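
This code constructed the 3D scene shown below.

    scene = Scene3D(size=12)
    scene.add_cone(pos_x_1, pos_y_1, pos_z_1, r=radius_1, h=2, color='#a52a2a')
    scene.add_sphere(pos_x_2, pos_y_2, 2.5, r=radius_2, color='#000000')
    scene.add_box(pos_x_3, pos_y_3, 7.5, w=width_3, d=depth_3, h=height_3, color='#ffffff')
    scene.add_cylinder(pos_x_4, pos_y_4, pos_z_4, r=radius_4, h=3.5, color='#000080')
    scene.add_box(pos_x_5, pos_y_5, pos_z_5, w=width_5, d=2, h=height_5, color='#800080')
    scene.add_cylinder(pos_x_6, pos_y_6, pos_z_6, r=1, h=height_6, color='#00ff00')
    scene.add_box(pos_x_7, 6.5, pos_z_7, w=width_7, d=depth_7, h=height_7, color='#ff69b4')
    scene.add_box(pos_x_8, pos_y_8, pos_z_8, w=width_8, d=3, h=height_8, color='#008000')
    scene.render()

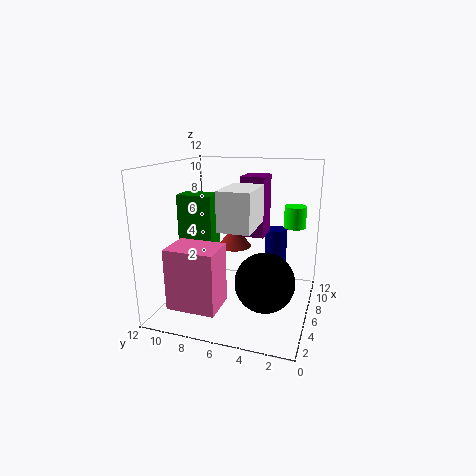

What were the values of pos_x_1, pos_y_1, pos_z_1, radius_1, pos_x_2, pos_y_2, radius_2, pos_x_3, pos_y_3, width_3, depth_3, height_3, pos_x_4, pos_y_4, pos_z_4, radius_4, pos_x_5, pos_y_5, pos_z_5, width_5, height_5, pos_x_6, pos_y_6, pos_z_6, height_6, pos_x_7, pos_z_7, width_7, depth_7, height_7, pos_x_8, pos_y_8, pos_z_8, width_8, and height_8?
pos_x_1 = 8; pos_y_1 = 7; pos_z_1 = 4.5; radius_1 = 1.5; pos_x_2 = 5.5; pos_y_2 = 3.5; radius_2 = 2.5; pos_x_3 = 2.5; pos_y_3 = 4; width_3 = 4; depth_3 = 2.5; height_3 = 3; pos_x_4 = 9.5; pos_y_4 = 3.5; pos_z_4 = 2.5; radius_4 = 1; pos_x_5 = 6.5; pos_y_5 = 4; pos_z_5 = 6; width_5 = 2.5; height_5 = 5; pos_x_6 = 10.5; pos_y_6 = 2; pos_z_6 = 6; height_6 = 2; pos_x_7 = 1.5; pos_z_7 = 1; width_7 = 3; depth_7 = 4; height_7 = 5; pos_x_8 = 5; pos_y_8 = 8; pos_z_8 = 4.5; width_8 = 2; height_8 = 5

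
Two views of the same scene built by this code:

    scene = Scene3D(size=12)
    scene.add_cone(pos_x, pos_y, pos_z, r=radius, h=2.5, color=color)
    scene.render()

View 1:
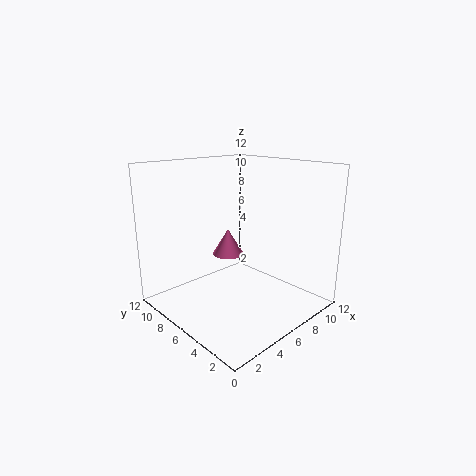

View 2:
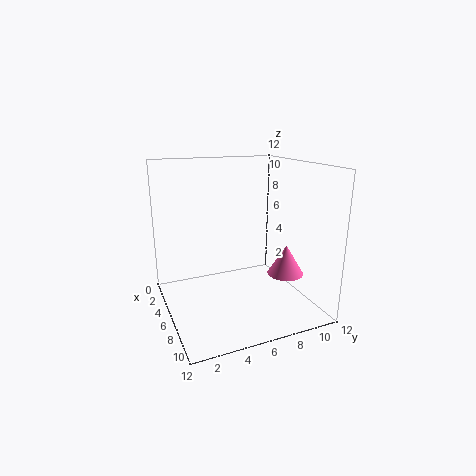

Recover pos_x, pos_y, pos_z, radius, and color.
pos_x = 8
pos_y = 9.5
pos_z = 3
radius = 1.5
color = 'hotpink'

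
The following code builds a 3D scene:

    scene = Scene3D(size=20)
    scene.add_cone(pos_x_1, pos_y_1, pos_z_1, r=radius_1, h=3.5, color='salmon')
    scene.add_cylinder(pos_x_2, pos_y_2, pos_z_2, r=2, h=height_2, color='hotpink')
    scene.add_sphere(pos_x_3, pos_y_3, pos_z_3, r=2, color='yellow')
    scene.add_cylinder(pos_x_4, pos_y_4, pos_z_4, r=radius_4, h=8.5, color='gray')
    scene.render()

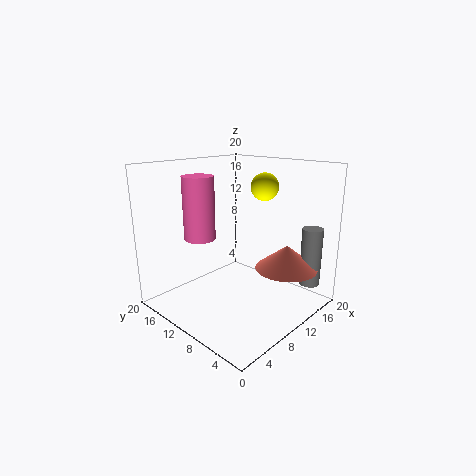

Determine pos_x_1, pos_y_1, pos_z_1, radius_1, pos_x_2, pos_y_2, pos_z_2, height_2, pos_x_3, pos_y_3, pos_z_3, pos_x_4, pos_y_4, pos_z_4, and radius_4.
pos_x_1 = 15.5; pos_y_1 = 5.5; pos_z_1 = 5; radius_1 = 4.5; pos_x_2 = 4.5; pos_y_2 = 11.5; pos_z_2 = 11; height_2 = 8; pos_x_3 = 15; pos_y_3 = 9.5; pos_z_3 = 16.5; pos_x_4 = 18; pos_y_4 = 3; pos_z_4 = 2.5; radius_4 = 1.5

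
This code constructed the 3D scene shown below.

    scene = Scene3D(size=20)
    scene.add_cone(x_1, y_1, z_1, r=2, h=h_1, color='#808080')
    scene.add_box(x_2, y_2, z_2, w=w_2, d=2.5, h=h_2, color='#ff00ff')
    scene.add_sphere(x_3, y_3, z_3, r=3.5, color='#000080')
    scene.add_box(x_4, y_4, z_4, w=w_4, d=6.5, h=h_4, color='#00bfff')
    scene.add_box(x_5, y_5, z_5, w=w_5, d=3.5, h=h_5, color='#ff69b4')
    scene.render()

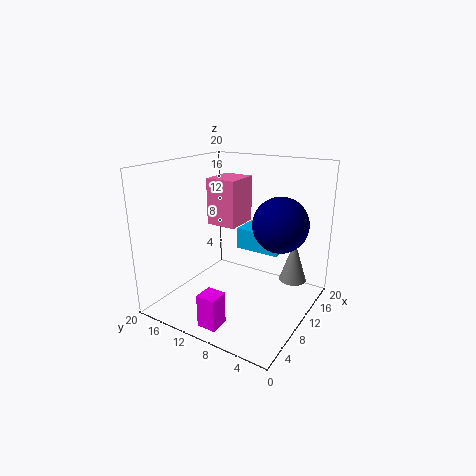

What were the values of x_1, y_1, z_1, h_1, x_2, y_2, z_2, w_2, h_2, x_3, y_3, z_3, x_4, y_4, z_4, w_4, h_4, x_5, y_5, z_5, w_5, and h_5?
x_1 = 15.5
y_1 = 3.75
z_1 = 2.75
h_1 = 6.25
x_2 = 0.5
y_2 = 7.5
z_2 = 1.5
w_2 = 2.5
h_2 = 4.25
x_3 = 9.5
y_3 = 3.5
z_3 = 13.25
x_4 = 12
y_4 = 5
z_4 = 7.5
w_4 = 5.25
h_4 = 3
x_5 = 3
y_5 = 6.25
z_5 = 14.25
w_5 = 4
h_5 = 5.25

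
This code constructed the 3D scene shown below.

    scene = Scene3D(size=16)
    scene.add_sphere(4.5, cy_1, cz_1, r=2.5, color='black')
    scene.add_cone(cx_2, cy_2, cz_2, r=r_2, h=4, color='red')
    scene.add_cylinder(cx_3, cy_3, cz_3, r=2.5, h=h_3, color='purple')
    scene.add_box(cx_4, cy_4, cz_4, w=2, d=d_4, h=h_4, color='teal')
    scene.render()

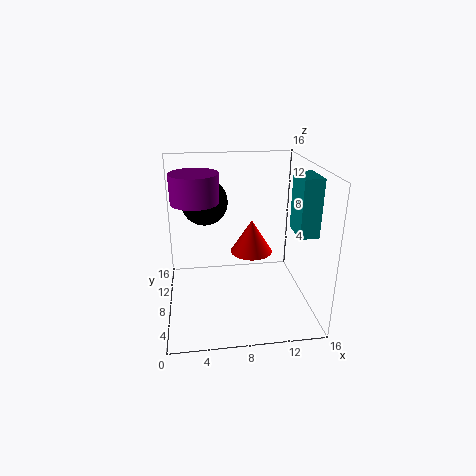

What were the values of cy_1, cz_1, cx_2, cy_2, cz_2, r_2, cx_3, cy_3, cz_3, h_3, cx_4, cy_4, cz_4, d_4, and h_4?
cy_1 = 9; cz_1 = 12; cx_2 = 10; cy_2 = 10.5; cz_2 = 5; r_2 = 2.5; cx_3 = 3.5; cy_3 = 7.5; cz_3 = 12.5; h_3 = 3; cx_4 = 13.5; cy_4 = 3.5; cz_4 = 9.5; d_4 = 3.5; h_4 = 6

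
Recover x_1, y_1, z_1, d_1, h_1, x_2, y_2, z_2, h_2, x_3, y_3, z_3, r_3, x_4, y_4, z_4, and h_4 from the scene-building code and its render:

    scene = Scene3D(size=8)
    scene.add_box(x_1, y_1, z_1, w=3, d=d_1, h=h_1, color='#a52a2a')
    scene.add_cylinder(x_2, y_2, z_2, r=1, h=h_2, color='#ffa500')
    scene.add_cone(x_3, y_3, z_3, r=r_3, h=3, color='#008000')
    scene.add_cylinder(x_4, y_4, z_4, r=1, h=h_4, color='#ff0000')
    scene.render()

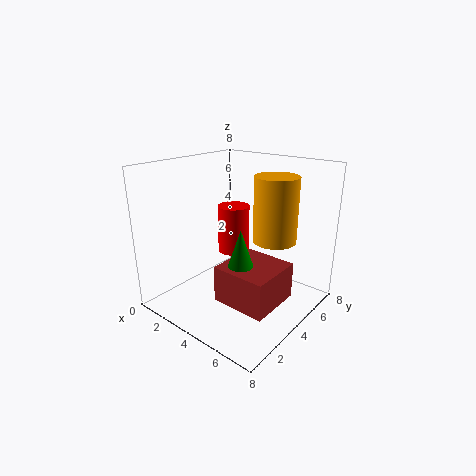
x_1 = 4, y_1 = 2, z_1 = 1, d_1 = 3, h_1 = 2, x_2 = 7, y_2 = 3, z_2 = 5, h_2 = 3, x_3 = 5, y_3 = 3, z_3 = 2, r_3 = 1, x_4 = 2, y_4 = 6, z_4 = 2, h_4 = 3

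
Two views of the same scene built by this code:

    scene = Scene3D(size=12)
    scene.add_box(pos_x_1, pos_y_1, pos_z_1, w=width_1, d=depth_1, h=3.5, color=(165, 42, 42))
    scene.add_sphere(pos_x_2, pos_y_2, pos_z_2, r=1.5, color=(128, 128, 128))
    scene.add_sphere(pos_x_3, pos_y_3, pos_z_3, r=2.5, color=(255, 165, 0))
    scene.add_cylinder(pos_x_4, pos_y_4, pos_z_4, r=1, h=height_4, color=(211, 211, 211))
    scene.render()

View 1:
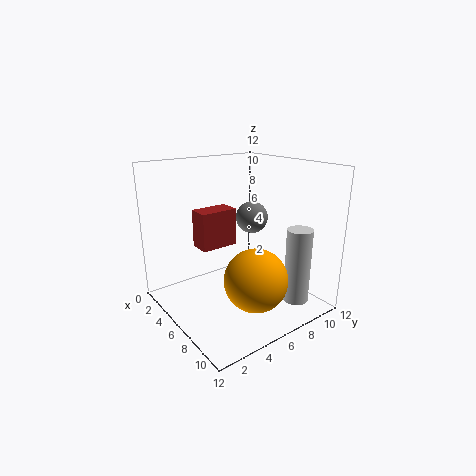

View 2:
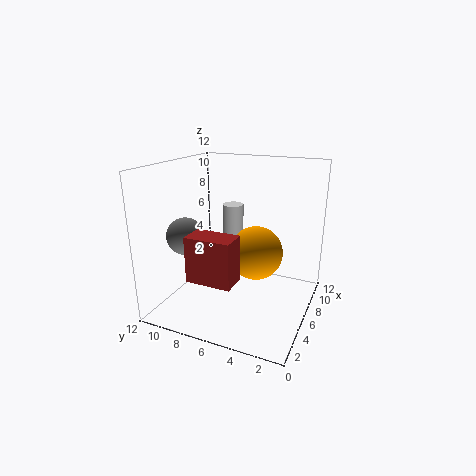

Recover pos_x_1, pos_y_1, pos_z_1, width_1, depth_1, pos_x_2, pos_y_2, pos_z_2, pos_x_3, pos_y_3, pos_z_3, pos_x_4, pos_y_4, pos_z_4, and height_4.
pos_x_1 = 1
pos_y_1 = 4.5
pos_z_1 = 4
width_1 = 2
depth_1 = 3.5
pos_x_2 = 3.5
pos_y_2 = 9.5
pos_z_2 = 6.5
pos_x_3 = 9
pos_y_3 = 5.5
pos_z_3 = 3.5
pos_x_4 = 10.5
pos_y_4 = 8.5
pos_z_4 = 1.5
height_4 = 6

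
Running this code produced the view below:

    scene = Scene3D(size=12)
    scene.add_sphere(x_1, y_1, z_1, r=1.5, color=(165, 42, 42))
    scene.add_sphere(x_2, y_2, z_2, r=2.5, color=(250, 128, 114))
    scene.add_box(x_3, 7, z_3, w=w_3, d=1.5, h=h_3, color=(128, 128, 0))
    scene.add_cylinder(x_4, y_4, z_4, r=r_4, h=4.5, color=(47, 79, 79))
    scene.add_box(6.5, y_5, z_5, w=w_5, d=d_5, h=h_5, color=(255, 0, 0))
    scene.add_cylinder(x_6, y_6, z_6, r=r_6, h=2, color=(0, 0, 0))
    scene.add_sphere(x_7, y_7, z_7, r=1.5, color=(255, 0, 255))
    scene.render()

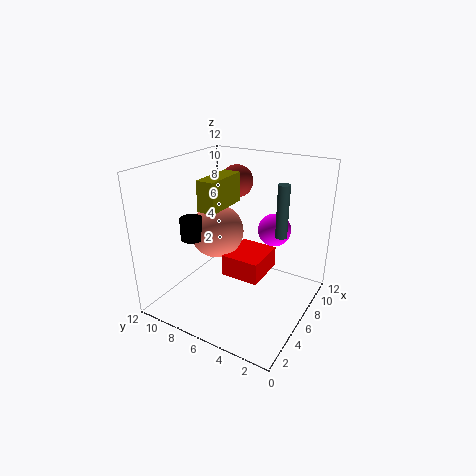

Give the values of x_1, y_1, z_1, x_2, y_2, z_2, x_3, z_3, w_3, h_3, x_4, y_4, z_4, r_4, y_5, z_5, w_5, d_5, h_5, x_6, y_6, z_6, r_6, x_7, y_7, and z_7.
x_1 = 10, y_1 = 8.5, z_1 = 9.5, x_2 = 8, y_2 = 9.5, z_2 = 5, x_3 = 4, z_3 = 8.5, w_3 = 4, h_3 = 2.5, x_4 = 8, y_4 = 3, z_4 = 6, r_4 = 0.5, y_5 = 4.5, z_5 = 1.5, w_5 = 4, d_5 = 3.5, h_5 = 2, x_6 = 5.5, y_6 = 10.5, z_6 = 5, r_6 = 1, x_7 = 10, y_7 = 4.5, z_7 = 5.5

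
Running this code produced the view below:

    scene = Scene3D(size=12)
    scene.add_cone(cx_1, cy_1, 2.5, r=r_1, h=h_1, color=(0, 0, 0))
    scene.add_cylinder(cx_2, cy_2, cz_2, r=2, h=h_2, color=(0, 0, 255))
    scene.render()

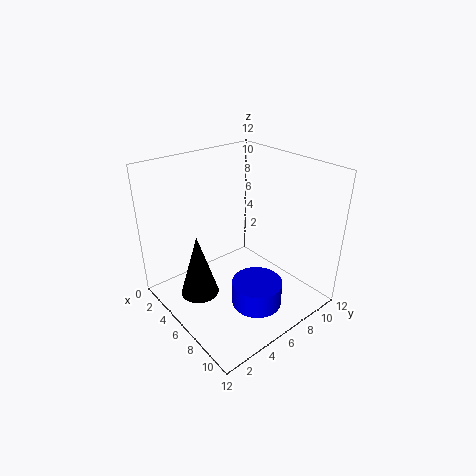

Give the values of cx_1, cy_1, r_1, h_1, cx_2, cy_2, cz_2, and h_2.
cx_1 = 6
cy_1 = 2
r_1 = 1.5
h_1 = 5
cx_2 = 9
cy_2 = 5.5
cz_2 = 1.5
h_2 = 2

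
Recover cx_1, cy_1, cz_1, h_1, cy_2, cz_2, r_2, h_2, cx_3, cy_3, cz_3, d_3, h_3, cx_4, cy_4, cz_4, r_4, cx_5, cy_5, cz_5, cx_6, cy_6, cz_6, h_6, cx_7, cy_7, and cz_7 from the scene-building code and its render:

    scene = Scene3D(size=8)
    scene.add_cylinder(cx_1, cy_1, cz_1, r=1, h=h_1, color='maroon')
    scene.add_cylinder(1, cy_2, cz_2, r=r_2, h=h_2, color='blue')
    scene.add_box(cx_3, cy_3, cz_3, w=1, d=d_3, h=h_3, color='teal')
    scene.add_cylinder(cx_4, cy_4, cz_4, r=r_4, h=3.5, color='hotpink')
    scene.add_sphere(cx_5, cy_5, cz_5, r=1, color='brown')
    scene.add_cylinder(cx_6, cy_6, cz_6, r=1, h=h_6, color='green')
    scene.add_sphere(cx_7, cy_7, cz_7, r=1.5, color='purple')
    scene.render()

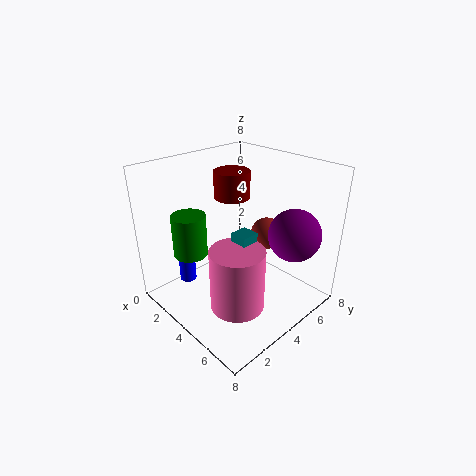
cx_1 = 3
cy_1 = 4.5
cz_1 = 6
h_1 = 1.5
cy_2 = 2.5
cz_2 = 0.5
r_2 = 0.5
h_2 = 1.5
cx_3 = 4
cy_3 = 3.5
cz_3 = 3.5
d_3 = 1
h_3 = 1
cx_4 = 5
cy_4 = 3
cz_4 = 0.5
r_4 = 1.5
cx_5 = 3.5
cy_5 = 7
cz_5 = 3
cx_6 = 1.5
cy_6 = 2.5
cz_6 = 2.5
h_6 = 2.5
cx_7 = 6
cy_7 = 6.5
cz_7 = 4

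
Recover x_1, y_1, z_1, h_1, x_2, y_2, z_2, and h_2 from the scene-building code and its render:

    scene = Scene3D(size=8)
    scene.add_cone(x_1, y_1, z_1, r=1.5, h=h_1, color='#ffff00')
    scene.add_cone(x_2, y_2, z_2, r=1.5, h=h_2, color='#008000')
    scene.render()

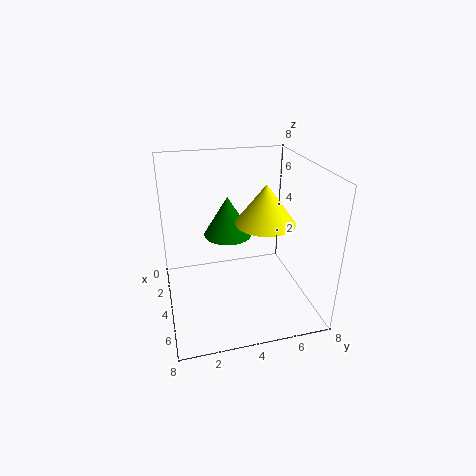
x_1 = 5.5, y_1 = 5, z_1 = 5.5, h_1 = 2, x_2 = 1.5, y_2 = 4, z_2 = 3, h_2 = 2.5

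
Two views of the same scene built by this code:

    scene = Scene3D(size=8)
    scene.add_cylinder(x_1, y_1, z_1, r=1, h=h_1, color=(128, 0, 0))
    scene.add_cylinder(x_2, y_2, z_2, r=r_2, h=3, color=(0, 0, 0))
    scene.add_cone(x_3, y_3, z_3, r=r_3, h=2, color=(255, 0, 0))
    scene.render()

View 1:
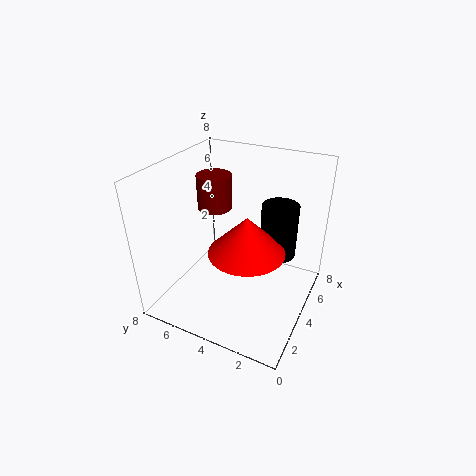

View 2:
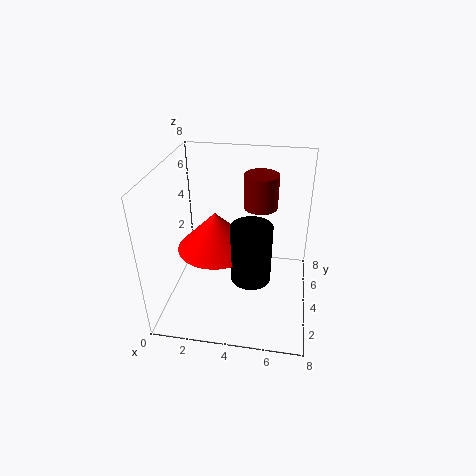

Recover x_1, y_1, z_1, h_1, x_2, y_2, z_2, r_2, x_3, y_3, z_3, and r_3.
x_1 = 5, y_1 = 6, z_1 = 5, h_1 = 2, x_2 = 5, y_2 = 2, z_2 = 3, r_2 = 1, x_3 = 3, y_3 = 3, z_3 = 4, r_3 = 2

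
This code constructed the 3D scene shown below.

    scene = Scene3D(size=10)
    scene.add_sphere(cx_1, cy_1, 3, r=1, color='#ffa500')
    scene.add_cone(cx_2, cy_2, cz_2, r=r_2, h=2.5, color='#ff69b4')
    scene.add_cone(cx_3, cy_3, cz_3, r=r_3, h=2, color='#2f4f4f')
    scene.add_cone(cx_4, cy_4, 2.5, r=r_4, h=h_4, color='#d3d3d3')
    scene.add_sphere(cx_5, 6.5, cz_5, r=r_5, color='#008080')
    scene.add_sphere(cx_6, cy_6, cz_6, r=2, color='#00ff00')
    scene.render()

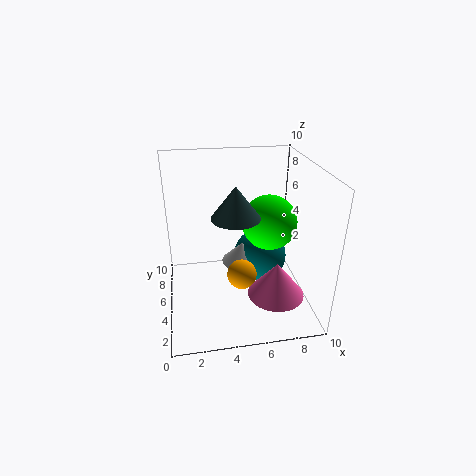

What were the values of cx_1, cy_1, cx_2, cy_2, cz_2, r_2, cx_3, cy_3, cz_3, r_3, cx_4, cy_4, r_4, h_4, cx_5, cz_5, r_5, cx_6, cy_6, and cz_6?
cx_1 = 5
cy_1 = 3.5
cx_2 = 7.5
cy_2 = 3.5
cz_2 = 1
r_2 = 2
cx_3 = 4.5
cy_3 = 3
cz_3 = 7.5
r_3 = 1.5
cx_4 = 5.5
cy_4 = 6
r_4 = 1.5
h_4 = 1.5
cx_5 = 7
cz_5 = 2.5
r_5 = 2
cx_6 = 7.5
cy_6 = 6
cz_6 = 5.5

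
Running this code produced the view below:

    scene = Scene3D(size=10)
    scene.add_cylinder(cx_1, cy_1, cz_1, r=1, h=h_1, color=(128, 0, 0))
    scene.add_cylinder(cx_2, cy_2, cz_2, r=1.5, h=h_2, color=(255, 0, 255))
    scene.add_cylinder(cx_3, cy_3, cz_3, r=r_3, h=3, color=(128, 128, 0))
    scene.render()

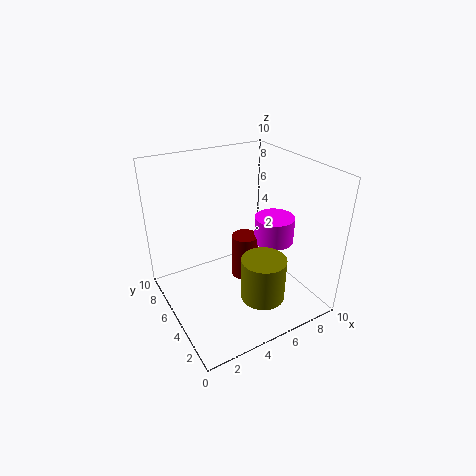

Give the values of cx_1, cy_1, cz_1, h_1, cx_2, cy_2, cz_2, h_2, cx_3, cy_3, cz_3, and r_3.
cx_1 = 6.5
cy_1 = 6.5
cz_1 = 0.5
h_1 = 3.5
cx_2 = 8.5
cy_2 = 5.5
cz_2 = 3.5
h_2 = 2
cx_3 = 5.5
cy_3 = 2.5
cz_3 = 1.5
r_3 = 1.5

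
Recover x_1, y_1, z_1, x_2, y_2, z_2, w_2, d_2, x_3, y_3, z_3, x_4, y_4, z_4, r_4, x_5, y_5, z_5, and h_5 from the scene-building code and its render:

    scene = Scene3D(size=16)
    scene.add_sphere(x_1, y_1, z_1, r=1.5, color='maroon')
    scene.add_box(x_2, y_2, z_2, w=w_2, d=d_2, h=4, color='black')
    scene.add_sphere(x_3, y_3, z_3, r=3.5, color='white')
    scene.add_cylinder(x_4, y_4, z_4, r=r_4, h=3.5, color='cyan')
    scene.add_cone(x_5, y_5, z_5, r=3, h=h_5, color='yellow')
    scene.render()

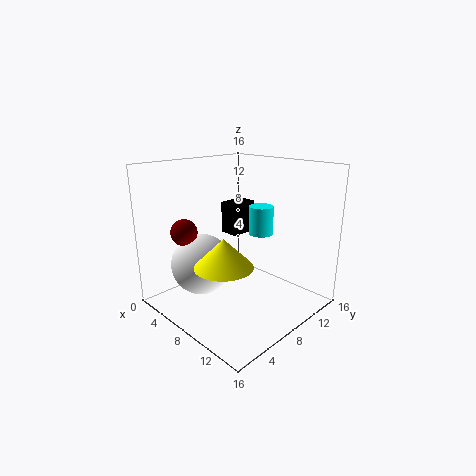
x_1 = 3.5
y_1 = 4
z_1 = 8.5
x_2 = 2
y_2 = 11
z_2 = 6.5
w_2 = 2.5
d_2 = 3.5
x_3 = 4.5
y_3 = 5.5
z_3 = 4.5
x_4 = 7
y_4 = 13
z_4 = 7
r_4 = 1.5
x_5 = 10
y_5 = 4
z_5 = 6.5
h_5 = 3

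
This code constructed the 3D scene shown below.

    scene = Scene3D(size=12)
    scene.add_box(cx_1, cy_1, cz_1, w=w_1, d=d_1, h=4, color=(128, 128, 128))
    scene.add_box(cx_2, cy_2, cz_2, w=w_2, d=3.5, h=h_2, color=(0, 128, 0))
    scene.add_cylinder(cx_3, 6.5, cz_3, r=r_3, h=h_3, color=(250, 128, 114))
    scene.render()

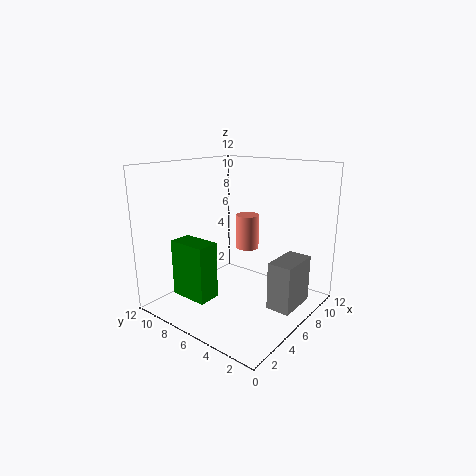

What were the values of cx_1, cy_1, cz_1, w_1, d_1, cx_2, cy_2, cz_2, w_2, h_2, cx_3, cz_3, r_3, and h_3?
cx_1 = 6; cy_1 = 1; cz_1 = 0.5; w_1 = 3.5; d_1 = 2; cx_2 = 3; cy_2 = 7.5; cz_2 = 0.5; w_2 = 2; h_2 = 5; cx_3 = 8; cz_3 = 4.5; r_3 = 1; h_3 = 3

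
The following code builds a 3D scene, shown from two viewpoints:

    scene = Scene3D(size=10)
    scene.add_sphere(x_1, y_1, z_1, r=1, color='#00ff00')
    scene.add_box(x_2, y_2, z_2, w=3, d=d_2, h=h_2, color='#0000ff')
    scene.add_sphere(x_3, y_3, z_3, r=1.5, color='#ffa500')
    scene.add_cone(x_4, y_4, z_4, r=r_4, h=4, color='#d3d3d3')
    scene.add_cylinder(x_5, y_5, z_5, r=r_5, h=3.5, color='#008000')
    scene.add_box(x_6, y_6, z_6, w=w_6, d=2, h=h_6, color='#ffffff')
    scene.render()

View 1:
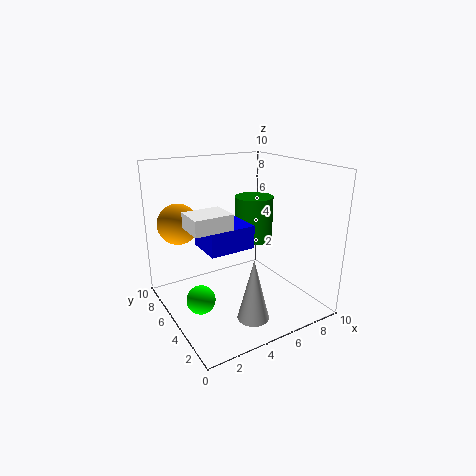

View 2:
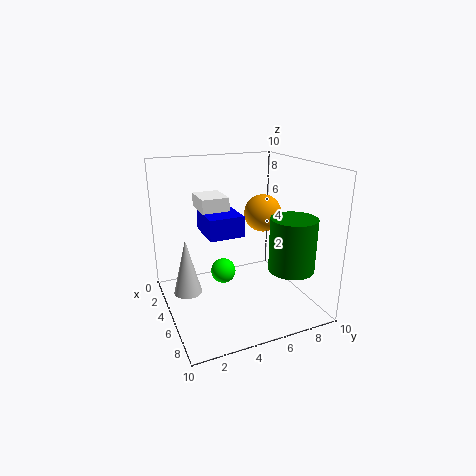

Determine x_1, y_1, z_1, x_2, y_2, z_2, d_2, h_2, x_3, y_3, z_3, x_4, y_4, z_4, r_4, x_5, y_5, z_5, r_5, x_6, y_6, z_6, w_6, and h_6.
x_1 = 2; y_1 = 5; z_1 = 1; x_2 = 2; y_2 = 3; z_2 = 5; d_2 = 2.5; h_2 = 1.5; x_3 = 2; y_3 = 8.5; z_3 = 5.5; x_4 = 4; y_4 = 1.5; z_4 = 1; r_4 = 1; x_5 = 8; y_5 = 7.5; z_5 = 3.5; r_5 = 1.5; x_6 = 1; y_6 = 3; z_6 = 6.5; w_6 = 2.5; h_6 = 1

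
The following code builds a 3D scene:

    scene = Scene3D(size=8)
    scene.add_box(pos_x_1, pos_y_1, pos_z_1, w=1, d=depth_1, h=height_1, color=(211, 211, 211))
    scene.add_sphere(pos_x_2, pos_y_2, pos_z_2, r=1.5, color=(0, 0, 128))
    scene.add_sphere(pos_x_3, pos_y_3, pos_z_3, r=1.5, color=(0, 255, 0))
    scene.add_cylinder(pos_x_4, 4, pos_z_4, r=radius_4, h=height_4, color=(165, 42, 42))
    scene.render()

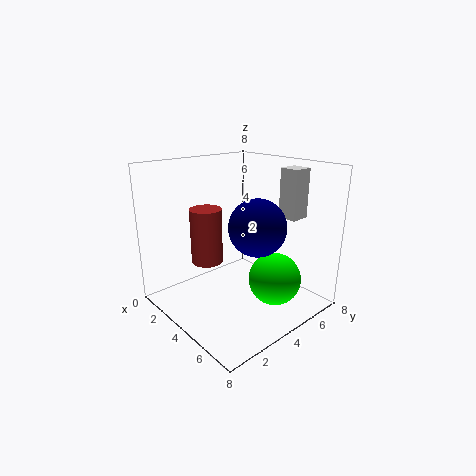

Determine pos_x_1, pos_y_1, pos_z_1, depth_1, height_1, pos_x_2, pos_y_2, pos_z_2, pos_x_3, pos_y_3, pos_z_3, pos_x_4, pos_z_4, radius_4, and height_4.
pos_x_1 = 6
pos_y_1 = 5
pos_z_1 = 5.5
depth_1 = 1
height_1 = 2.5
pos_x_2 = 5.5
pos_y_2 = 4
pos_z_2 = 5
pos_x_3 = 5.5
pos_y_3 = 5.5
pos_z_3 = 1.5
pos_x_4 = 1
pos_z_4 = 1.5
radius_4 = 1
height_4 = 3.5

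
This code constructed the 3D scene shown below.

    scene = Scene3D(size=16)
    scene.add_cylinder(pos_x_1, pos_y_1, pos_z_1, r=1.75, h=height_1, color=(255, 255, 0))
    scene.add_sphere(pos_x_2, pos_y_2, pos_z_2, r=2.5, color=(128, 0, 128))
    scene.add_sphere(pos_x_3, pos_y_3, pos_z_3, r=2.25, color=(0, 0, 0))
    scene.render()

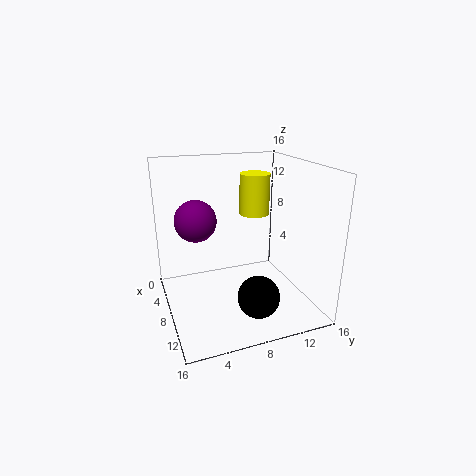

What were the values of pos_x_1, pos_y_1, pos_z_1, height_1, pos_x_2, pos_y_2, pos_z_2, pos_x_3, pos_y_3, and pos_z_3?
pos_x_1 = 5.5; pos_y_1 = 11; pos_z_1 = 9.75; height_1 = 4.75; pos_x_2 = 3.75; pos_y_2 = 4.25; pos_z_2 = 9; pos_x_3 = 12.25; pos_y_3 = 8.75; pos_z_3 = 2.75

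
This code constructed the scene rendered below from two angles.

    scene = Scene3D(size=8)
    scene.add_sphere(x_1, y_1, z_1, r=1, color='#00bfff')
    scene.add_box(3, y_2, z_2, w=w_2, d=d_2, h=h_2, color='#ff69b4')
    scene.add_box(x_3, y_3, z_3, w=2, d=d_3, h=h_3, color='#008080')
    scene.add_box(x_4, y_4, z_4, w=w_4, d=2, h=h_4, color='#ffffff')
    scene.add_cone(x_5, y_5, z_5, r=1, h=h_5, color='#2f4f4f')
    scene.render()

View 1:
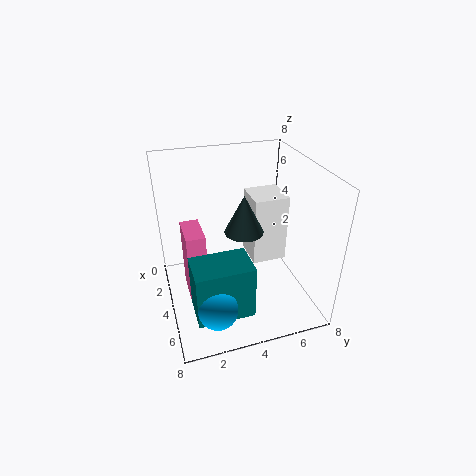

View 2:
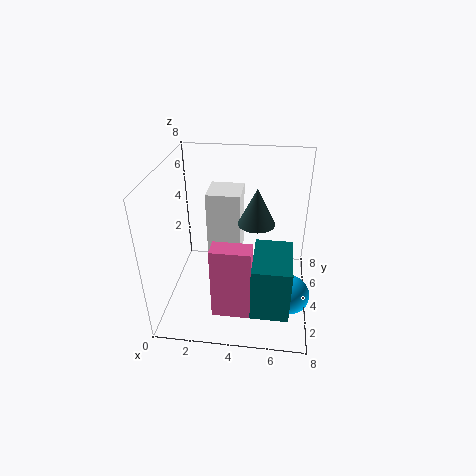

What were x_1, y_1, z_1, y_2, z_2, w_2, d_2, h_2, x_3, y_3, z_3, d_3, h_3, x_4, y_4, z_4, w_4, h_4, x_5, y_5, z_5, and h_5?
x_1 = 7, y_1 = 2, z_1 = 2, y_2 = 1, z_2 = 1, w_2 = 2, d_2 = 1, h_2 = 4, x_3 = 5, y_3 = 1, z_3 = 1, d_3 = 3, h_3 = 3, x_4 = 2, y_4 = 5, z_4 = 2, w_4 = 2, h_4 = 4, x_5 = 5, y_5 = 4, z_5 = 5, h_5 = 2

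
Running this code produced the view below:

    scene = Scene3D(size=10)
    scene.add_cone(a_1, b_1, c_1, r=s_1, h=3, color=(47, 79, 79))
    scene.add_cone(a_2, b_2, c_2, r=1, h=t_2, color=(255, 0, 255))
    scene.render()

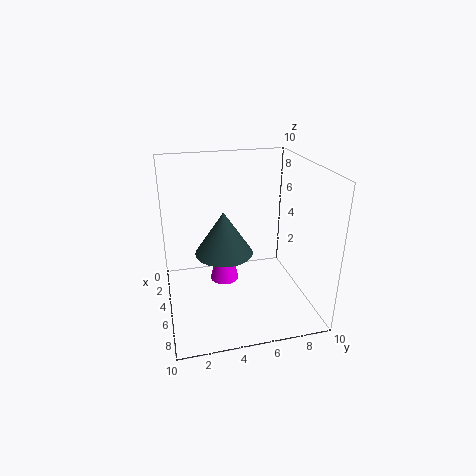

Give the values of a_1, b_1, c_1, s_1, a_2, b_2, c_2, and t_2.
a_1 = 5; b_1 = 4; c_1 = 4; s_1 = 2; a_2 = 5; b_2 = 4; c_2 = 2; t_2 = 4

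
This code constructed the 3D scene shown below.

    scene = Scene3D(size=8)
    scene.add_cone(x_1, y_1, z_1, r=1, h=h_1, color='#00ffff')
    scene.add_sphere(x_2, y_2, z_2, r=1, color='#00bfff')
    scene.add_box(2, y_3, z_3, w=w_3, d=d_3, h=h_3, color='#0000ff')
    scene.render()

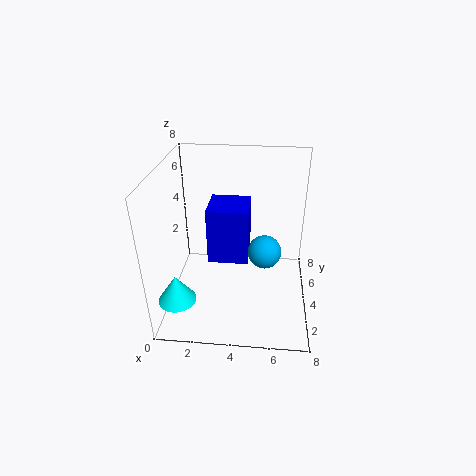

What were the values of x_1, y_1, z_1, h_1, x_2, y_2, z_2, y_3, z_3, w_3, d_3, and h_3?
x_1 = 1, y_1 = 1.5, z_1 = 1.5, h_1 = 1.5, x_2 = 5.5, y_2 = 5, z_2 = 2.5, y_3 = 5, z_3 = 1.5, w_3 = 2.5, d_3 = 2.5, h_3 = 3.5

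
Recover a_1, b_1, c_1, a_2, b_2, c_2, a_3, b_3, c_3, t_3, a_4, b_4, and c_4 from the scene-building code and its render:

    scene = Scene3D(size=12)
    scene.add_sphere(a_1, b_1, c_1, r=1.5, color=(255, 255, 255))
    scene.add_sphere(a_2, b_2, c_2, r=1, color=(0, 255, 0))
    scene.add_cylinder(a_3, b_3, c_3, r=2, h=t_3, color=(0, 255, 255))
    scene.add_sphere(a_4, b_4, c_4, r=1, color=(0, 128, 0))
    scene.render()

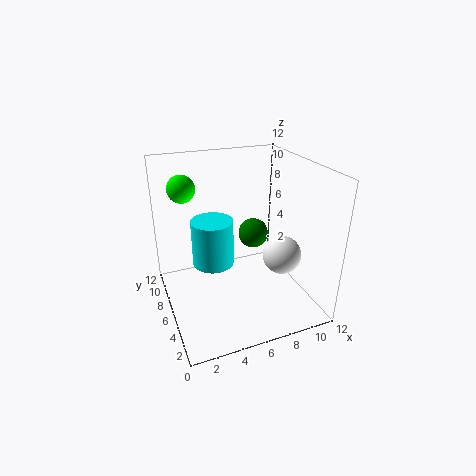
a_1 = 8.5
b_1 = 3
c_1 = 5.5
a_2 = 1.5
b_2 = 5.5
c_2 = 11
a_3 = 5
b_3 = 10
c_3 = 1.5
t_3 = 4.5
a_4 = 5.5
b_4 = 2
c_4 = 8.5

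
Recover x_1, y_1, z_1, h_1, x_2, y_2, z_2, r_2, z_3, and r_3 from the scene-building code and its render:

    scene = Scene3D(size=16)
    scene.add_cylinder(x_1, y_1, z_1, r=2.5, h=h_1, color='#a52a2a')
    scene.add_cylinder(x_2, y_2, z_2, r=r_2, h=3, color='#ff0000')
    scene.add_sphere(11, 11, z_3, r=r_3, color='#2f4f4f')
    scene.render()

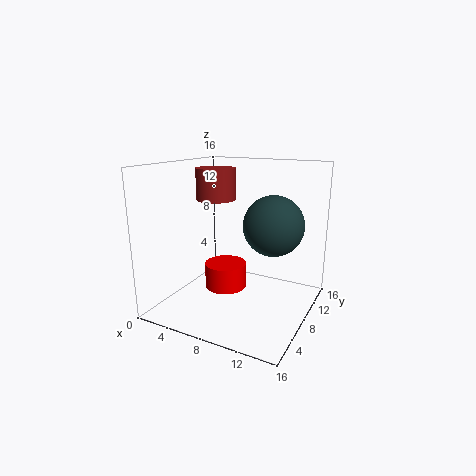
x_1 = 2.5
y_1 = 12.5
z_1 = 11
h_1 = 4
x_2 = 5.5
y_2 = 9.5
z_2 = 1
r_2 = 2.5
z_3 = 9
r_3 = 3.5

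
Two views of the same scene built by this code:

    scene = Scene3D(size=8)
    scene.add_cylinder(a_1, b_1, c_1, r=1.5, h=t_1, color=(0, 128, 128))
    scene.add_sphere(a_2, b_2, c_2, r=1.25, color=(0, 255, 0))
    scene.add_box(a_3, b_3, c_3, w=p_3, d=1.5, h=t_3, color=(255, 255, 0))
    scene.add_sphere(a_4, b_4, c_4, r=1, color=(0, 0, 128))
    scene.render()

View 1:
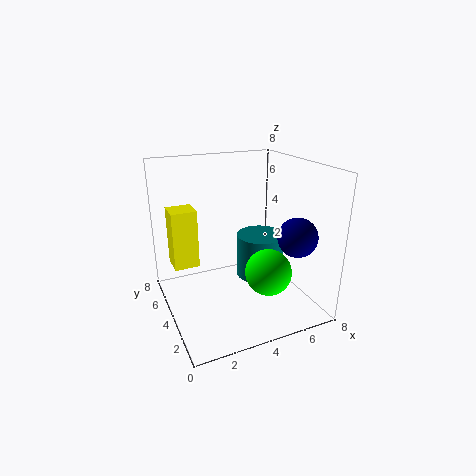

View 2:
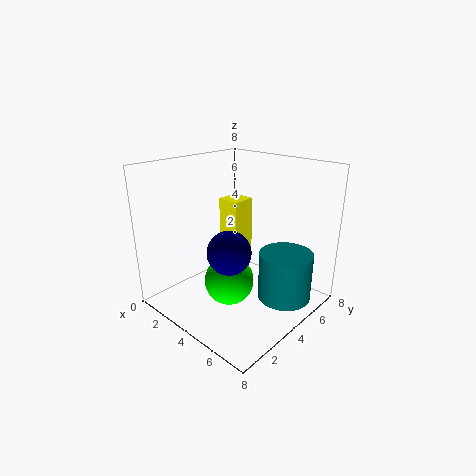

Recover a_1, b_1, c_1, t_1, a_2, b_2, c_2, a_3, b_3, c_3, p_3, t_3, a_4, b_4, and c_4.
a_1 = 6.25
b_1 = 5.5
c_1 = 0.5
t_1 = 2.75
a_2 = 5
b_2 = 2.25
c_2 = 2.5
a_3 = 0.75
b_3 = 5.75
c_3 = 1.75
p_3 = 1.5
t_3 = 3.5
a_4 = 6
b_4 = 1.25
c_4 = 4.75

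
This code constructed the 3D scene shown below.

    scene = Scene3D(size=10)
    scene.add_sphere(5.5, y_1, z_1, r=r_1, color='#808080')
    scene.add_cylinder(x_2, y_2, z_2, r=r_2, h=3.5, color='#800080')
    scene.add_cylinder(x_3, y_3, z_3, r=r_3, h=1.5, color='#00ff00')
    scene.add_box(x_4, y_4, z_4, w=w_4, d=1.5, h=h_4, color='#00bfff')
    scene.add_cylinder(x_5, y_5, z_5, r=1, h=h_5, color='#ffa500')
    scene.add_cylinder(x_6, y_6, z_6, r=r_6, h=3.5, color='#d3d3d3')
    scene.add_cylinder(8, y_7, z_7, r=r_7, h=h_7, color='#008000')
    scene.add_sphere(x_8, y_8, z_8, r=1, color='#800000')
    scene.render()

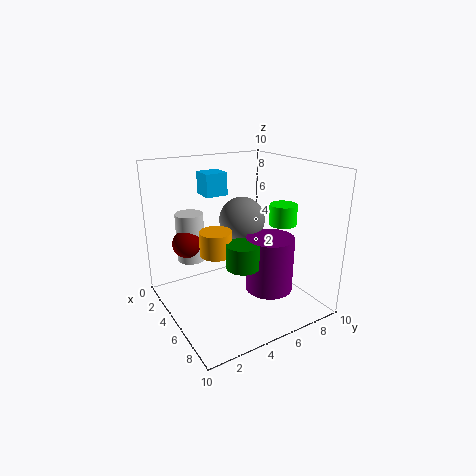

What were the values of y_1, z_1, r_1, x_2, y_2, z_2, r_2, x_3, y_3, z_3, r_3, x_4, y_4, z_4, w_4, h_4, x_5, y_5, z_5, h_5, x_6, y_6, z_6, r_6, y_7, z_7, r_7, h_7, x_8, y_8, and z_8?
y_1 = 5, z_1 = 6.5, r_1 = 1.5, x_2 = 8, y_2 = 5.5, z_2 = 2.5, r_2 = 1.5, x_3 = 5.5, y_3 = 8.5, z_3 = 5.5, r_3 = 1, x_4 = 3, y_4 = 3, z_4 = 8, w_4 = 1.5, h_4 = 1.5, x_5 = 6.5, y_5 = 2.5, z_5 = 5, h_5 = 1.5, x_6 = 2.5, y_6 = 2.5, z_6 = 3, r_6 = 1, y_7 = 3.5, z_7 = 4.5, r_7 = 1, h_7 = 1.5, x_8 = 3, y_8 = 2, z_8 = 4.5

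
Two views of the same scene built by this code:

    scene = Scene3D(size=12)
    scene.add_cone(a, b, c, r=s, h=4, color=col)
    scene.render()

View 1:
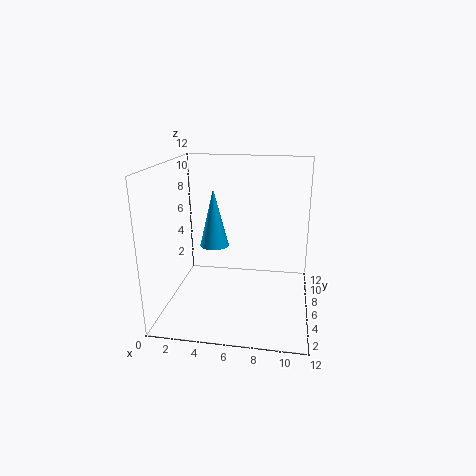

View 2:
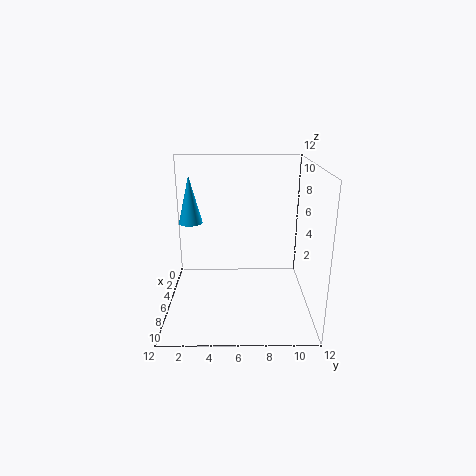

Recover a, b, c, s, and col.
a = 5, b = 2, c = 7, s = 1, col = 'deepskyblue'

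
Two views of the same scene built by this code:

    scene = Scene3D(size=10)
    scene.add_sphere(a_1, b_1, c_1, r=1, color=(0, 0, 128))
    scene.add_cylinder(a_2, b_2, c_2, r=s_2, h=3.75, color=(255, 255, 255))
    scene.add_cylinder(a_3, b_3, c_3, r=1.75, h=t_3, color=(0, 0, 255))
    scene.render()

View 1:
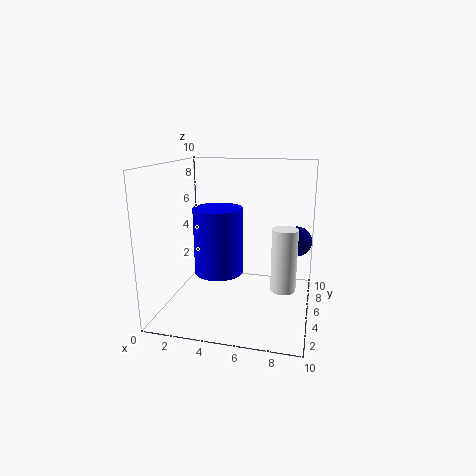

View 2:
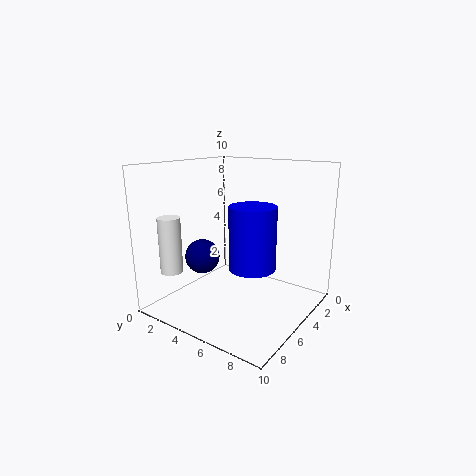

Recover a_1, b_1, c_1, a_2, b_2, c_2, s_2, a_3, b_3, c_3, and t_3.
a_1 = 9, b_1 = 5.25, c_1 = 5, a_2 = 8.5, b_2 = 2, c_2 = 3, s_2 = 0.75, a_3 = 3.5, b_3 = 5.25, c_3 = 2.25, t_3 = 4.75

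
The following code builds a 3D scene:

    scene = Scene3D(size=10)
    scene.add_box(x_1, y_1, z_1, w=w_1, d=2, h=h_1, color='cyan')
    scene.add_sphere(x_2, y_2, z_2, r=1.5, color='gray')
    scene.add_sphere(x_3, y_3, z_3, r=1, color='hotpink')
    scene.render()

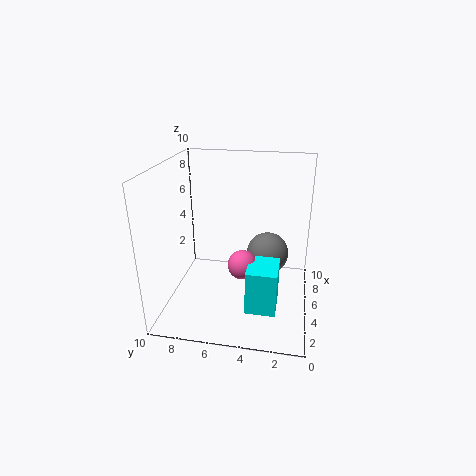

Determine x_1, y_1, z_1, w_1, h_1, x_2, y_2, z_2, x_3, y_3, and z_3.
x_1 = 2
y_1 = 2
z_1 = 1
w_1 = 2.5
h_1 = 3
x_2 = 6
y_2 = 3
z_2 = 3.5
x_3 = 4
y_3 = 4.5
z_3 = 3.5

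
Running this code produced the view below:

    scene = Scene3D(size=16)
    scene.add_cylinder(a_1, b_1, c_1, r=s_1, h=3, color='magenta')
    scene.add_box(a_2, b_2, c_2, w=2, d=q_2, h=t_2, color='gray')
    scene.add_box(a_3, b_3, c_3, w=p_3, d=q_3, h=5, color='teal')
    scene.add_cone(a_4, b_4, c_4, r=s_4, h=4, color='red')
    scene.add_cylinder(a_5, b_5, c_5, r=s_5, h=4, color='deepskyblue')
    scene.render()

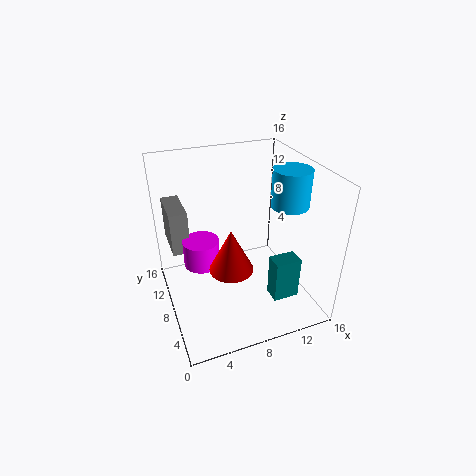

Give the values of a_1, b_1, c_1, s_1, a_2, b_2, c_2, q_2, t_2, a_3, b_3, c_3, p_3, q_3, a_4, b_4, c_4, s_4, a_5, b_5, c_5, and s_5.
a_1 = 4; b_1 = 9; c_1 = 5; s_1 = 2; a_2 = 1; b_2 = 10; c_2 = 6; q_2 = 5; t_2 = 5; a_3 = 11; b_3 = 4; c_3 = 1; p_3 = 3; q_3 = 2; a_4 = 5; b_4 = 2; c_4 = 9; s_4 = 2; a_5 = 13; b_5 = 6; c_5 = 12; s_5 = 2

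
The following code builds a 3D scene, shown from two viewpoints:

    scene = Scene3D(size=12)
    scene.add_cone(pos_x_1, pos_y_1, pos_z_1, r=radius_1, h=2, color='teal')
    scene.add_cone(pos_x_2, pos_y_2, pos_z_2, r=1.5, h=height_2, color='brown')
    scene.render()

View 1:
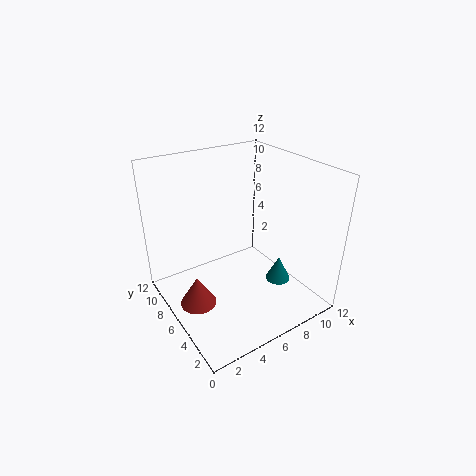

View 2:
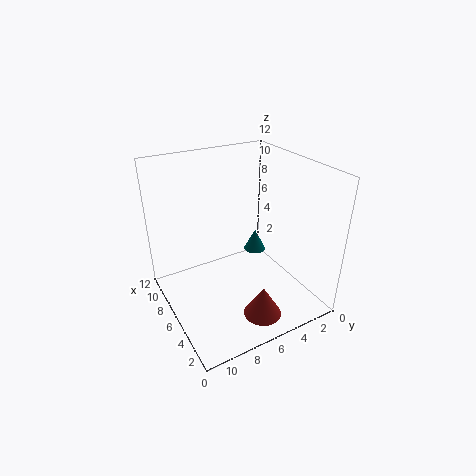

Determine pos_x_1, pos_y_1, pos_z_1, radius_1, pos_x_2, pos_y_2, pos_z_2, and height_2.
pos_x_1 = 8
pos_y_1 = 3
pos_z_1 = 3
radius_1 = 1
pos_x_2 = 2
pos_y_2 = 6
pos_z_2 = 1
height_2 = 2.5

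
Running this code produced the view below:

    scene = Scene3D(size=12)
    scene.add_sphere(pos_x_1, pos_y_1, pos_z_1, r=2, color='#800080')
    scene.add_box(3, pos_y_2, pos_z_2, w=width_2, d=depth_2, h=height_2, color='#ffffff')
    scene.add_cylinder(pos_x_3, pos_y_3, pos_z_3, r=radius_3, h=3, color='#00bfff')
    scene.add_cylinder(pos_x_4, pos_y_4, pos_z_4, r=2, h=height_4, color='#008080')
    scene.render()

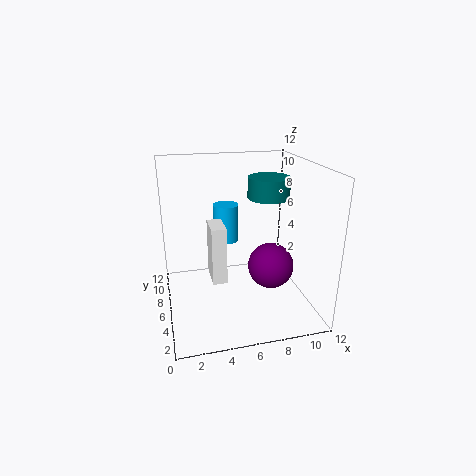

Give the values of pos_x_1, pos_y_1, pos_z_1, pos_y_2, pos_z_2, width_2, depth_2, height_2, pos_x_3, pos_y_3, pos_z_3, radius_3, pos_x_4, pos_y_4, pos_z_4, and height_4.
pos_x_1 = 9
pos_y_1 = 6
pos_z_1 = 3
pos_y_2 = 1
pos_z_2 = 5
width_2 = 1
depth_2 = 2
height_2 = 4
pos_x_3 = 5
pos_y_3 = 6
pos_z_3 = 6
radius_3 = 1
pos_x_4 = 10
pos_y_4 = 10
pos_z_4 = 8
height_4 = 2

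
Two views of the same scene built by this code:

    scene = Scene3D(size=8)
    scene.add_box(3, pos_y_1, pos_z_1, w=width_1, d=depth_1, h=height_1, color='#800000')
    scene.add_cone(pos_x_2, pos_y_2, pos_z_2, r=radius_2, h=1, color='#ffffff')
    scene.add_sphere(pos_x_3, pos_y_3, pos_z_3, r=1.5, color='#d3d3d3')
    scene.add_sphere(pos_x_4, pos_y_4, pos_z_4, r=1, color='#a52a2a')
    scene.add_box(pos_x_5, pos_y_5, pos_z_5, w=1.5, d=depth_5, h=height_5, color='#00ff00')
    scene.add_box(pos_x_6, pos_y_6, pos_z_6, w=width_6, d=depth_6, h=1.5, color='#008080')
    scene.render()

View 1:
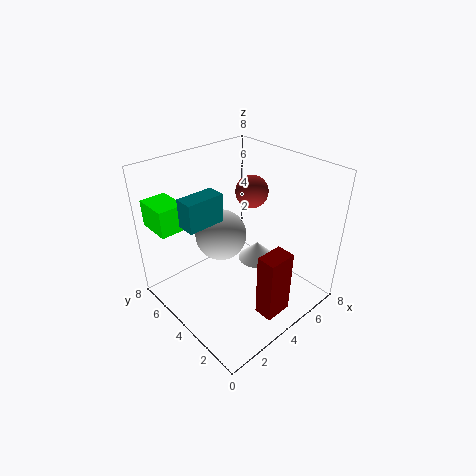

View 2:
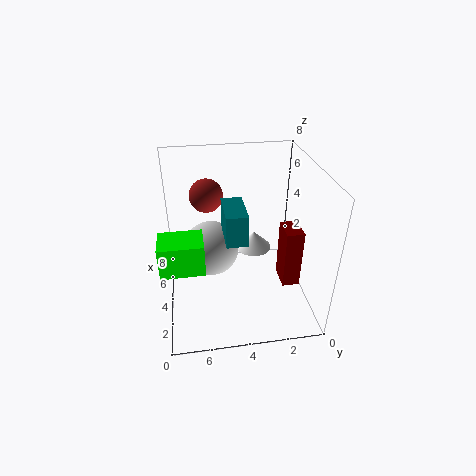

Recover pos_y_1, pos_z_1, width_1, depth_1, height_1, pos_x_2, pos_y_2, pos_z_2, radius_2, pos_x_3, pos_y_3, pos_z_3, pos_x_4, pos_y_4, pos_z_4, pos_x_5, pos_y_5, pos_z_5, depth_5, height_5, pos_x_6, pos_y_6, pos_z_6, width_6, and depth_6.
pos_y_1 = 0.5
pos_z_1 = 1
width_1 = 1.5
depth_1 = 1
height_1 = 3.5
pos_x_2 = 4.5
pos_y_2 = 3
pos_z_2 = 3
radius_2 = 1
pos_x_3 = 4
pos_y_3 = 5.5
pos_z_3 = 3.5
pos_x_4 = 6.5
pos_y_4 = 5.5
pos_z_4 = 5.5
pos_x_5 = 0.5
pos_y_5 = 6
pos_z_5 = 4.5
depth_5 = 2
height_5 = 1.5
pos_x_6 = 1
pos_y_6 = 4
pos_z_6 = 5.5
width_6 = 2
depth_6 = 1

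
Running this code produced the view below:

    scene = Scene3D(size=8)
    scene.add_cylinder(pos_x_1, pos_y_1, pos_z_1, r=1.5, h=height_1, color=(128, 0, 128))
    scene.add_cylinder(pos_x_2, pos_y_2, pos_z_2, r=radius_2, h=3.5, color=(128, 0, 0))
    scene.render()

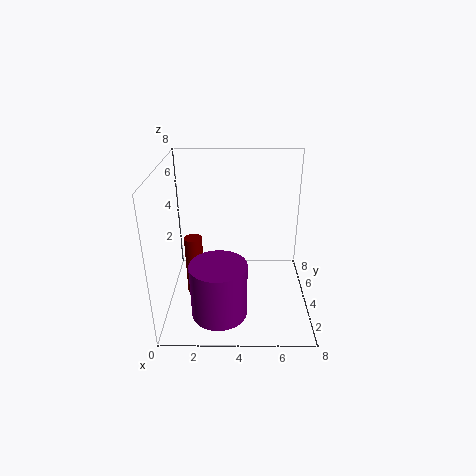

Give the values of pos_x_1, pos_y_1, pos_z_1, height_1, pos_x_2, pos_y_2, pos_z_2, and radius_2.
pos_x_1 = 3
pos_y_1 = 2
pos_z_1 = 0.5
height_1 = 3
pos_x_2 = 1.5
pos_y_2 = 4
pos_z_2 = 0.5
radius_2 = 0.5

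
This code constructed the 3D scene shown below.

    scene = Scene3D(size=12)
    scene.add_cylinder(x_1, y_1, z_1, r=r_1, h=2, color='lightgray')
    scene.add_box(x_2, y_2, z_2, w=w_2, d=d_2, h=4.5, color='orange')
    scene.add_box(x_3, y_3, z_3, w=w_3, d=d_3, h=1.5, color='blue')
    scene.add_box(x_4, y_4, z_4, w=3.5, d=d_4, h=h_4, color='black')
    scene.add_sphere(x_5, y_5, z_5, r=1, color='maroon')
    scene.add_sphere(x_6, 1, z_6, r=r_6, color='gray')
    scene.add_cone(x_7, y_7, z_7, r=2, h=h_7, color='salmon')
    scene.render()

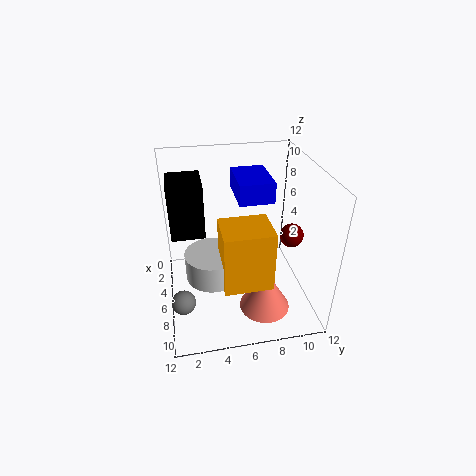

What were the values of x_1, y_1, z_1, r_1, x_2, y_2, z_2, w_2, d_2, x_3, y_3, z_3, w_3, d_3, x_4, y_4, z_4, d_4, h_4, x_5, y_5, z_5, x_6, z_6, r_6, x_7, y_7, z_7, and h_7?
x_1 = 9, y_1 = 3.5, z_1 = 5, r_1 = 2, x_2 = 8.5, y_2 = 4, z_2 = 5, w_2 = 3, d_2 = 3.5, x_3 = 5.5, y_3 = 5.5, z_3 = 10.5, w_3 = 3.5, d_3 = 2.5, x_4 = 0.5, y_4 = 0.5, z_4 = 5, d_4 = 3, h_4 = 5, x_5 = 6.5, y_5 = 10.5, z_5 = 6, x_6 = 8, z_6 = 1.5, r_6 = 1, x_7 = 9.5, y_7 = 7.5, z_7 = 1.5, h_7 = 3.5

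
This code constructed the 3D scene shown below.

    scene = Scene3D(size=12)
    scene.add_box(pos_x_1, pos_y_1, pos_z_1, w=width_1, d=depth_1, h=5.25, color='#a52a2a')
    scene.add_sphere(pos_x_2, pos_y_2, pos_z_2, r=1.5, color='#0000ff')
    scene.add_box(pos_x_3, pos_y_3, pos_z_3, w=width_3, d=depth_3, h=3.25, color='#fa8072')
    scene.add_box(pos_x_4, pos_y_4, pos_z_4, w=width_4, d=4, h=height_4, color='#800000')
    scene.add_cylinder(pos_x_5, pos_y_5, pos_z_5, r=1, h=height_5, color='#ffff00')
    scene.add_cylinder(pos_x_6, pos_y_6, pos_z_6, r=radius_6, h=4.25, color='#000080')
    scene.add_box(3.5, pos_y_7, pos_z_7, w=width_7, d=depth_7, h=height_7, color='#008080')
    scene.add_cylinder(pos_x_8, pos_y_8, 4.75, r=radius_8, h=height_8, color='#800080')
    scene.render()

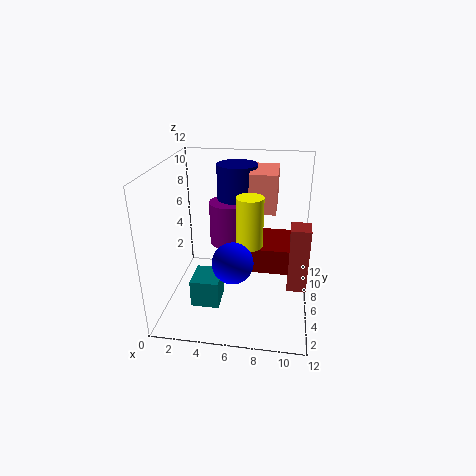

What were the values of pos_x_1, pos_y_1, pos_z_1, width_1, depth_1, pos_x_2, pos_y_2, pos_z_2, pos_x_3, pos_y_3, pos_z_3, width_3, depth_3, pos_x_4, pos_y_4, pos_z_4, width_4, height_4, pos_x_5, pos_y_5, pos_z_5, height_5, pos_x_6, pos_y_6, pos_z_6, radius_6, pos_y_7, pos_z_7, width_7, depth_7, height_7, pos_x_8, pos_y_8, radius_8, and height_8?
pos_x_1 = 10.25, pos_y_1 = 3.75, pos_z_1 = 2.75, width_1 = 1.5, depth_1 = 1.75, pos_x_2 = 6.25, pos_y_2 = 2, pos_z_2 = 6, pos_x_3 = 6.75, pos_y_3 = 6.5, pos_z_3 = 8, width_3 = 2.25, depth_3 = 4, pos_x_4 = 6.75, pos_y_4 = 3.75, pos_z_4 = 4.25, width_4 = 4, height_4 = 2, pos_x_5 = 7.25, pos_y_5 = 3.5, pos_z_5 = 6.75, height_5 = 3.75, pos_x_6 = 5.5, pos_y_6 = 8.75, pos_z_6 = 7.25, radius_6 = 1.75, pos_y_7 = 0.25, pos_z_7 = 3.25, width_7 = 2, depth_7 = 2.25, height_7 = 2, pos_x_8 = 5, pos_y_8 = 7.75, radius_8 = 1.75, height_8 = 3.75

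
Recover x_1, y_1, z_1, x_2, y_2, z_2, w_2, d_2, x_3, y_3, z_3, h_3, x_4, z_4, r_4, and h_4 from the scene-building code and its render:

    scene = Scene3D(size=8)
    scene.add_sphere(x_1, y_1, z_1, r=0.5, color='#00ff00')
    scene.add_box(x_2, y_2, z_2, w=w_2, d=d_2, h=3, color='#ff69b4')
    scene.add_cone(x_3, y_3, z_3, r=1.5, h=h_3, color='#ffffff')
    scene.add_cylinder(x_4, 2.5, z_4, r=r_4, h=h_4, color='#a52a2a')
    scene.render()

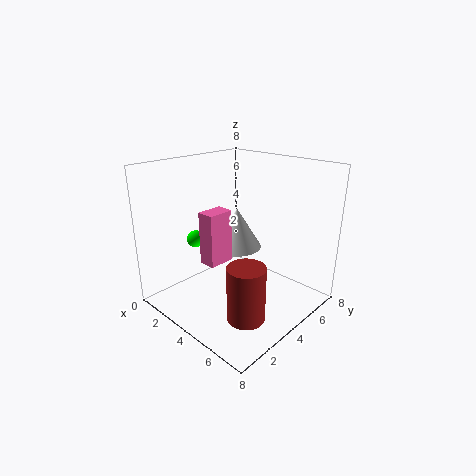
x_1 = 1.5; y_1 = 3; z_1 = 3.5; x_2 = 2.5; y_2 = 2.5; z_2 = 2.5; w_2 = 1; d_2 = 1.5; x_3 = 2.5; y_3 = 5.5; z_3 = 2.5; h_3 = 2.5; x_4 = 6; z_4 = 0.5; r_4 = 1; h_4 = 3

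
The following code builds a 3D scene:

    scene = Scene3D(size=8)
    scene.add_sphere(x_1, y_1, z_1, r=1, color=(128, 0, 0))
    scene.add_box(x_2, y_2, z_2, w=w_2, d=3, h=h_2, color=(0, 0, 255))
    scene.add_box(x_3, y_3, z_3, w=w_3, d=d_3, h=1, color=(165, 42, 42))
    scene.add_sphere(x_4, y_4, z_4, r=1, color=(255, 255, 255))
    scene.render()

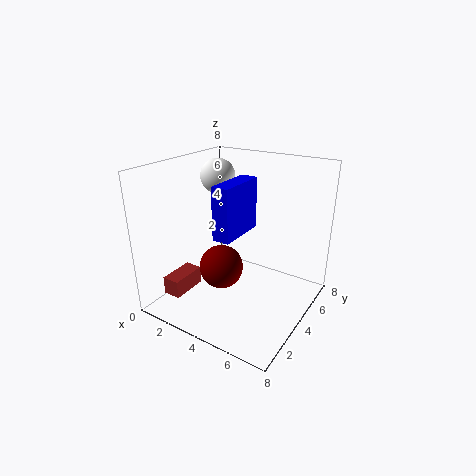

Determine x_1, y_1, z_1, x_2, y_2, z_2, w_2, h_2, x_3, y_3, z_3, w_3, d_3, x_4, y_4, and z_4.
x_1 = 5
y_1 = 1
z_1 = 4
x_2 = 3
y_2 = 3
z_2 = 4
w_2 = 1
h_2 = 3
x_3 = 1
y_3 = 1
z_3 = 1
w_3 = 1
d_3 = 2
x_4 = 2
y_4 = 5
z_4 = 7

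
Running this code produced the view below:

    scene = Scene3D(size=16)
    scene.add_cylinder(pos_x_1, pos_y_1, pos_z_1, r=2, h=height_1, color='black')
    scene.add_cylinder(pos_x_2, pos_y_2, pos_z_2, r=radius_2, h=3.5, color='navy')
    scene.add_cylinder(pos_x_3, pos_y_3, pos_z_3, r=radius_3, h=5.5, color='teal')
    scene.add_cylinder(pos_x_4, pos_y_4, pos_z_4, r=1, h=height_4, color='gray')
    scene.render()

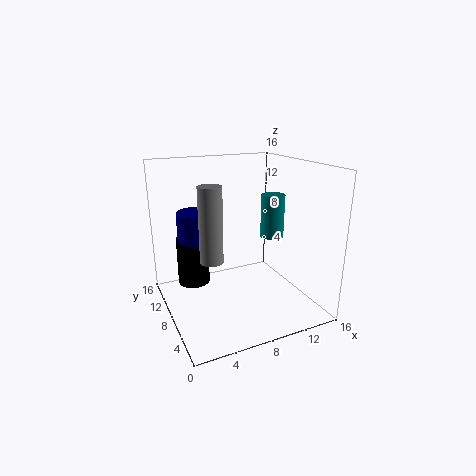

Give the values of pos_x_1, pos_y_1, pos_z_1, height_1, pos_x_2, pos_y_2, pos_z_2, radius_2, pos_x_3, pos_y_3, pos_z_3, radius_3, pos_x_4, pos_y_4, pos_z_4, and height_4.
pos_x_1 = 4.5; pos_y_1 = 14; pos_z_1 = 0.5; height_1 = 6; pos_x_2 = 5; pos_y_2 = 13; pos_z_2 = 6.5; radius_2 = 2.5; pos_x_3 = 14.5; pos_y_3 = 11.5; pos_z_3 = 6; radius_3 = 1.5; pos_x_4 = 2.5; pos_y_4 = 1.5; pos_z_4 = 9; height_4 = 6.5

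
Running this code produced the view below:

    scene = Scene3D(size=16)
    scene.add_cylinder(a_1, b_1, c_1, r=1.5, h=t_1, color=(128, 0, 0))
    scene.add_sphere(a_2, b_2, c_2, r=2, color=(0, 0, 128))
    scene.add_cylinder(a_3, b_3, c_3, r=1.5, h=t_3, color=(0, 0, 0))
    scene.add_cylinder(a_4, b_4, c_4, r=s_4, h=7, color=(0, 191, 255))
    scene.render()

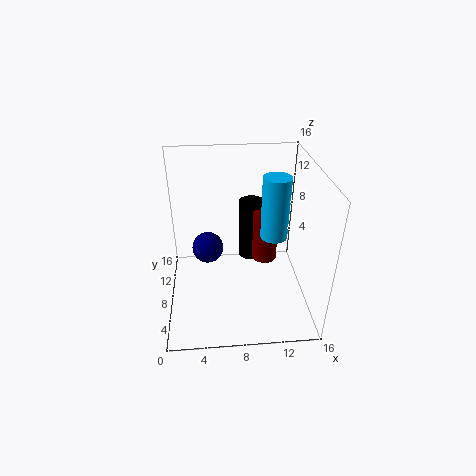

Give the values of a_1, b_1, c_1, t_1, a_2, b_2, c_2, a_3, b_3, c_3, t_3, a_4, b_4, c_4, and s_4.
a_1 = 11.5, b_1 = 10.5, c_1 = 3.5, t_1 = 6.5, a_2 = 4.5, b_2 = 13, c_2 = 3.5, a_3 = 10, b_3 = 12, c_3 = 3, t_3 = 7.5, a_4 = 12, b_4 = 8, c_4 = 8, s_4 = 1.5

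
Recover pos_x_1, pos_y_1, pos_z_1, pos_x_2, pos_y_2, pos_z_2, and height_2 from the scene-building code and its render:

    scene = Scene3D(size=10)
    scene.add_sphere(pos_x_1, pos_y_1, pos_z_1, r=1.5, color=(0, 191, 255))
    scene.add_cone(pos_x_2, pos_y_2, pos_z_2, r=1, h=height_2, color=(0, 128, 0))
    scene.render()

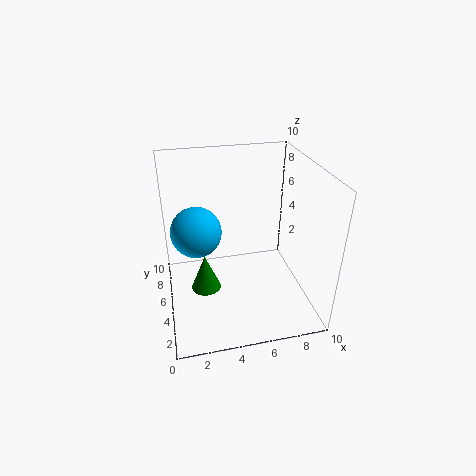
pos_x_1 = 2, pos_y_1 = 3, pos_z_1 = 7, pos_x_2 = 2.5, pos_y_2 = 4, pos_z_2 = 2, height_2 = 2.5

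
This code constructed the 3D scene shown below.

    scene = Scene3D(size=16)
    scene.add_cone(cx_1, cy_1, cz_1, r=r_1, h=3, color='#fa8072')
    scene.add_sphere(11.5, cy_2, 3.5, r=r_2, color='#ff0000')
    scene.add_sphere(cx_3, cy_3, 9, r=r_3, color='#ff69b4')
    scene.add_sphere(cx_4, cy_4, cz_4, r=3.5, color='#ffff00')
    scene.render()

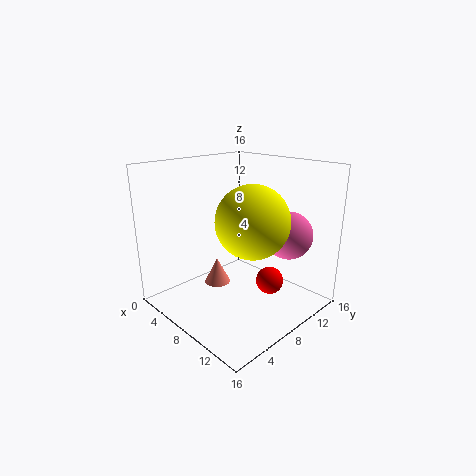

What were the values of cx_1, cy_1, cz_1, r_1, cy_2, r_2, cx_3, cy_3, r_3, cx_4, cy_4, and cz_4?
cx_1 = 5.5
cy_1 = 7
cz_1 = 2
r_1 = 1.5
cy_2 = 9.5
r_2 = 1.5
cx_3 = 13
cy_3 = 10.5
r_3 = 2.5
cx_4 = 12.5
cy_4 = 5.5
cz_4 = 11.5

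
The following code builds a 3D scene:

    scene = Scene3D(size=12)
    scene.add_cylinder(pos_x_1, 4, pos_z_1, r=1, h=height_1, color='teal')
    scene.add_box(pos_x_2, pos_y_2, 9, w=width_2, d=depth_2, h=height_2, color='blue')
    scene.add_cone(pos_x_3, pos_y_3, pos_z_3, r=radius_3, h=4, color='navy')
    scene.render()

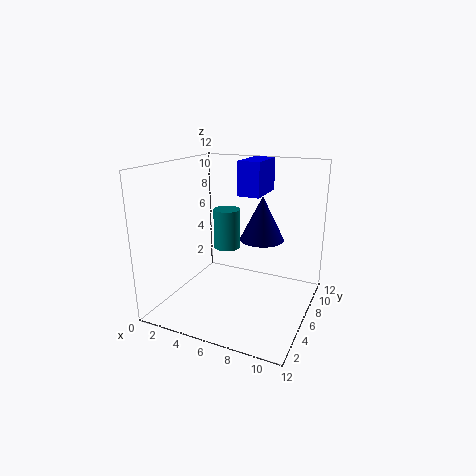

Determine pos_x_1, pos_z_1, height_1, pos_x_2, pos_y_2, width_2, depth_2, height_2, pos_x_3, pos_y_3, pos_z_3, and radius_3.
pos_x_1 = 6
pos_z_1 = 6
height_1 = 3
pos_x_2 = 5
pos_y_2 = 8
width_2 = 2
depth_2 = 4
height_2 = 3
pos_x_3 = 7
pos_y_3 = 9
pos_z_3 = 5
radius_3 = 2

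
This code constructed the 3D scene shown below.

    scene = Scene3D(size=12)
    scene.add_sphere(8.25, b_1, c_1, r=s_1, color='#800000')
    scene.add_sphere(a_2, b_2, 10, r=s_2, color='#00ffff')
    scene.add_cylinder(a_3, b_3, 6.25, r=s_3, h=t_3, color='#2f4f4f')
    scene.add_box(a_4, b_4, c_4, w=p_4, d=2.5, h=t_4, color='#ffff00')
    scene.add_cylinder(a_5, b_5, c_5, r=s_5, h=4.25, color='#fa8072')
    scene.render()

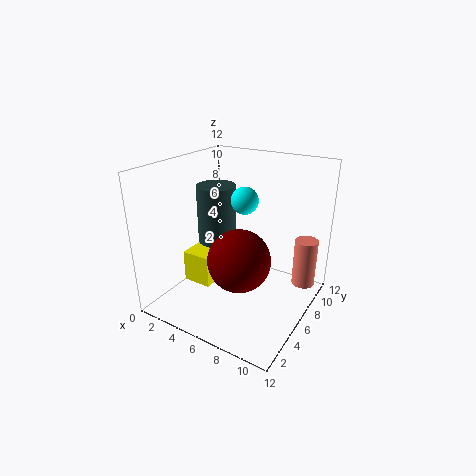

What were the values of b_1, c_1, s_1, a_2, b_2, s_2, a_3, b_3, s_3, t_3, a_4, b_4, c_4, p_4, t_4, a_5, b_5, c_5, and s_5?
b_1 = 2.5; c_1 = 6.25; s_1 = 2.25; a_2 = 7.5; b_2 = 4.5; s_2 = 1; a_3 = 5; b_3 = 4.5; s_3 = 1.5; t_3 = 4.5; a_4 = 0.25; b_4 = 5.5; c_4 = 0.25; p_4 = 2.75; t_4 = 3; a_5 = 10.75; b_5 = 9.5; c_5 = 1.25; s_5 = 1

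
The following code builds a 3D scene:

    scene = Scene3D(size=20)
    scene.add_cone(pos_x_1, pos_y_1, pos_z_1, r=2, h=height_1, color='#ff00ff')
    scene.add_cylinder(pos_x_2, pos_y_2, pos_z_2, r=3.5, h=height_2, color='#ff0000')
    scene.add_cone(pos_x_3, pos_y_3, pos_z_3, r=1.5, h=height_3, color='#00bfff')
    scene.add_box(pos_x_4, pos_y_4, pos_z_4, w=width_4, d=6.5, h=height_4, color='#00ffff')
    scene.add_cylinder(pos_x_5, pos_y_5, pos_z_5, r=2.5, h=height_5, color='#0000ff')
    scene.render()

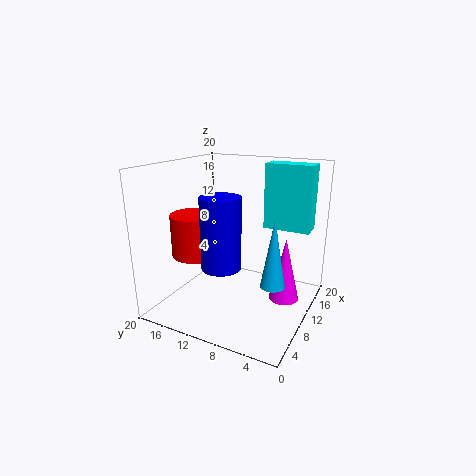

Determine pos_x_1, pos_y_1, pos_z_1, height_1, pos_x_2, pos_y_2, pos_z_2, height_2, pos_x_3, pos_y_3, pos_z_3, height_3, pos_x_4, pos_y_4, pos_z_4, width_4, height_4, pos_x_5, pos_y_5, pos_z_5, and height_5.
pos_x_1 = 10; pos_y_1 = 3; pos_z_1 = 2.5; height_1 = 8.5; pos_x_2 = 8.5; pos_y_2 = 16; pos_z_2 = 7; height_2 = 6; pos_x_3 = 5.5; pos_y_3 = 3; pos_z_3 = 6.5; height_3 = 8.5; pos_x_4 = 13; pos_y_4 = 1; pos_z_4 = 11; width_4 = 3; height_4 = 9; pos_x_5 = 4.5; pos_y_5 = 9.5; pos_z_5 = 8; height_5 = 9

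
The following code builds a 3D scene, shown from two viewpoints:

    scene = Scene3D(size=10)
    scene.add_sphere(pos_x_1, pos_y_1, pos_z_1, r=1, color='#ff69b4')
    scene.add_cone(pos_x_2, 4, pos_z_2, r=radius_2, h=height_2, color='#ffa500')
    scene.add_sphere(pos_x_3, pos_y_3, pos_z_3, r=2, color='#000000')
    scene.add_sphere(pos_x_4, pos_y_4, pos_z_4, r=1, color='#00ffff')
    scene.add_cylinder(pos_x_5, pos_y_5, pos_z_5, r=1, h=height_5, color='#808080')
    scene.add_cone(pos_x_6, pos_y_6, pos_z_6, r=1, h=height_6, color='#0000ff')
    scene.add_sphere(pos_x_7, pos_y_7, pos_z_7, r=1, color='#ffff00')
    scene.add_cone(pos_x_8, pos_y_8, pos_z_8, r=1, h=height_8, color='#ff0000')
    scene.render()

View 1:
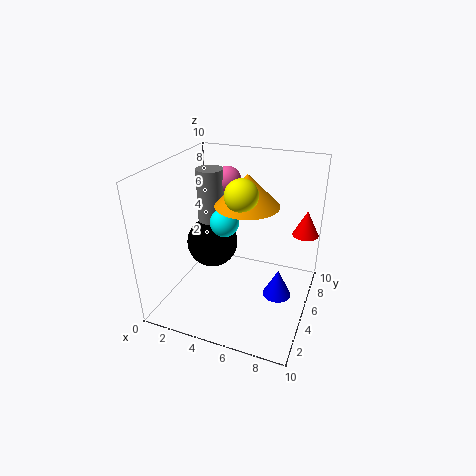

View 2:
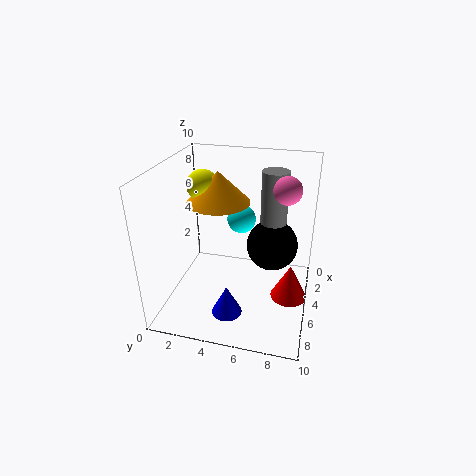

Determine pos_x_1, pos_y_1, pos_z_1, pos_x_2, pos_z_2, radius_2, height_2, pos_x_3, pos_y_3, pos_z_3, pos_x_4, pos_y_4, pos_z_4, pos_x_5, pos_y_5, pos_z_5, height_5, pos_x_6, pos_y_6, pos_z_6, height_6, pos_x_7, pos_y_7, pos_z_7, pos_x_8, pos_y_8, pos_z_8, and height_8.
pos_x_1 = 3
pos_y_1 = 8
pos_z_1 = 8
pos_x_2 = 6
pos_z_2 = 8
radius_2 = 2
height_2 = 2
pos_x_3 = 2
pos_y_3 = 7
pos_z_3 = 3
pos_x_4 = 4
pos_y_4 = 5
pos_z_4 = 6
pos_x_5 = 2
pos_y_5 = 7
pos_z_5 = 5
height_5 = 4
pos_x_6 = 8
pos_y_6 = 5
pos_z_6 = 1
height_6 = 2
pos_x_7 = 6
pos_y_7 = 3
pos_z_7 = 9
pos_x_8 = 9
pos_y_8 = 9
pos_z_8 = 4
height_8 = 2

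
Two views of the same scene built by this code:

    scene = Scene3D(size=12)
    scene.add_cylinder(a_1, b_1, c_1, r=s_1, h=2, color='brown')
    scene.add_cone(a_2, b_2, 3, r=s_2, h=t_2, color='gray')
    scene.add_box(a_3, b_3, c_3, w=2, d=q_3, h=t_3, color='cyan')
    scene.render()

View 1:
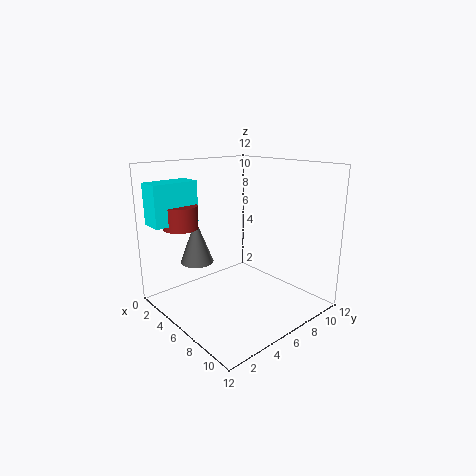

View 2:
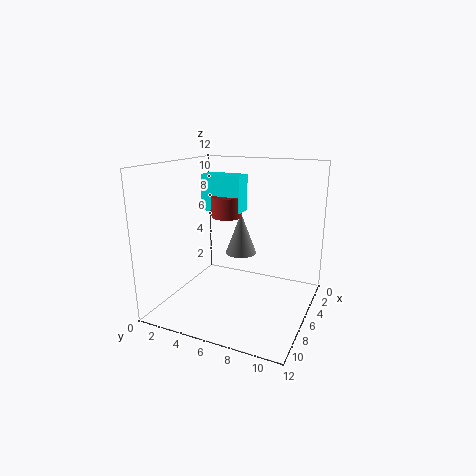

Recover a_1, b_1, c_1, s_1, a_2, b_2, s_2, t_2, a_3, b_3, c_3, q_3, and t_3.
a_1 = 2
b_1 = 3
c_1 = 6.5
s_1 = 1.5
a_2 = 2
b_2 = 4.5
s_2 = 1.5
t_2 = 4
a_3 = 0.5
b_3 = 0.5
c_3 = 7
q_3 = 4
t_3 = 3.5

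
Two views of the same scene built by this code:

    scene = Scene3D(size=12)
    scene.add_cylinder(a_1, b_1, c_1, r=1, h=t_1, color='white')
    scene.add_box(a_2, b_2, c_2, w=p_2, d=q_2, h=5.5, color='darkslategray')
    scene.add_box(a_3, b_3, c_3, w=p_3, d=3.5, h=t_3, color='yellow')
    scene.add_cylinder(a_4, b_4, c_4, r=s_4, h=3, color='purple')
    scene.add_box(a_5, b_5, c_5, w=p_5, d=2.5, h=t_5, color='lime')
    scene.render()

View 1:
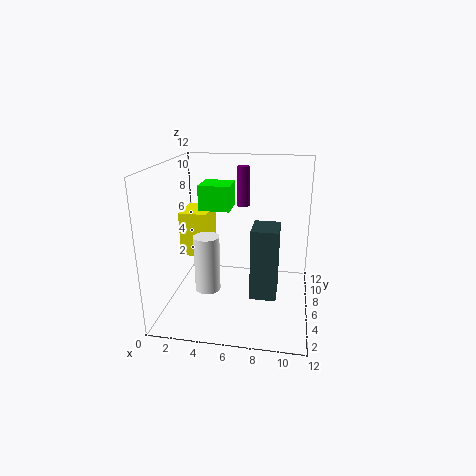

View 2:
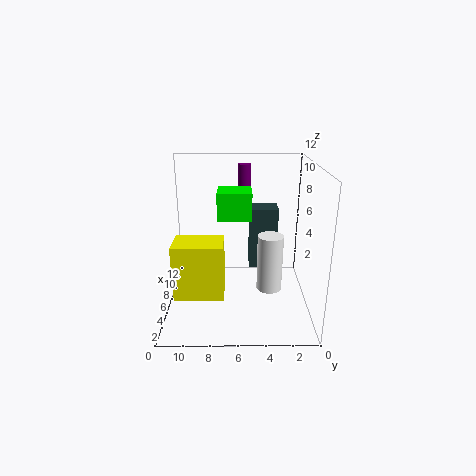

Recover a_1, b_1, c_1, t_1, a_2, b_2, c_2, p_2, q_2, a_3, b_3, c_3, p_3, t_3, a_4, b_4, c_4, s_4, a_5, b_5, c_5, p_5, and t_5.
a_1 = 4, b_1 = 3.5, c_1 = 2.5, t_1 = 4.5, a_2 = 7.5, b_2 = 2.5, c_2 = 2.5, p_2 = 2, q_2 = 2.5, a_3 = 0.5, b_3 = 7, c_3 = 3.5, p_3 = 2.5, t_3 = 4, a_4 = 6.5, b_4 = 5.5, c_4 = 9, s_4 = 0.5, a_5 = 3, b_5 = 5, c_5 = 8.5, p_5 = 2.5, t_5 = 2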